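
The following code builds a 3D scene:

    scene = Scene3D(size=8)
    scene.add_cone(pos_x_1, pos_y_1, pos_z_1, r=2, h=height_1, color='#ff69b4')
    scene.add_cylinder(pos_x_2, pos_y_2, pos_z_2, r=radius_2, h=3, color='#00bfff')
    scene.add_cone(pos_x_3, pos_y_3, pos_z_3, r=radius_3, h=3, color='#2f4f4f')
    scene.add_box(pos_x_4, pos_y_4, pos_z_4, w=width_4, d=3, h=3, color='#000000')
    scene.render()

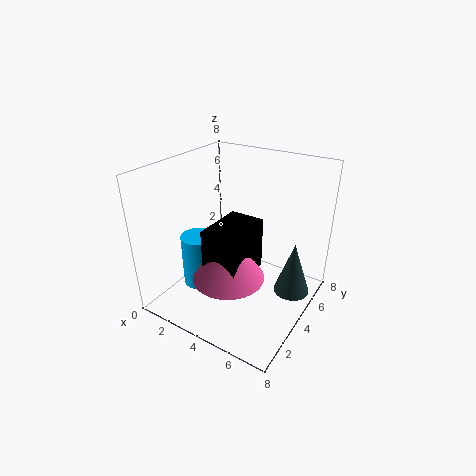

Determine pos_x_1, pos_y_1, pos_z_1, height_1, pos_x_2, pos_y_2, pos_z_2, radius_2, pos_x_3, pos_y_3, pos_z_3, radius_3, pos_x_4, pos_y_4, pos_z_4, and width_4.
pos_x_1 = 4; pos_y_1 = 3; pos_z_1 = 2; height_1 = 3; pos_x_2 = 2; pos_y_2 = 3; pos_z_2 = 1; radius_2 = 1; pos_x_3 = 7; pos_y_3 = 5; pos_z_3 = 1; radius_3 = 1; pos_x_4 = 3; pos_y_4 = 2; pos_z_4 = 2; width_4 = 2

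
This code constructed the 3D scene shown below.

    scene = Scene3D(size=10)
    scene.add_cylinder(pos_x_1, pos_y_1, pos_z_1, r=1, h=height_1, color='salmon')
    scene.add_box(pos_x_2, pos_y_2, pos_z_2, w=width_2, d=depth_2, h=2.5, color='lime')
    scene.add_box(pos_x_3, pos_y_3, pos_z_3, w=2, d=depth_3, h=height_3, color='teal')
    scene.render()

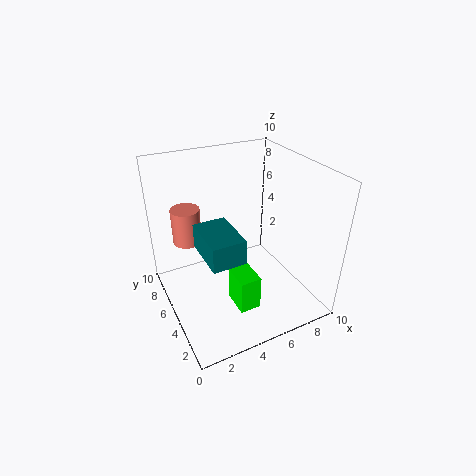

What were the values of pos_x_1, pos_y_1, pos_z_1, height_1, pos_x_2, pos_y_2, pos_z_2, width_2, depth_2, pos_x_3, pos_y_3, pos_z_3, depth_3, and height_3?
pos_x_1 = 2, pos_y_1 = 7, pos_z_1 = 4.5, height_1 = 2.5, pos_x_2 = 4, pos_y_2 = 2.5, pos_z_2 = 0.5, width_2 = 1.5, depth_2 = 2, pos_x_3 = 1.5, pos_y_3 = 1, pos_z_3 = 6, depth_3 = 3, height_3 = 1.5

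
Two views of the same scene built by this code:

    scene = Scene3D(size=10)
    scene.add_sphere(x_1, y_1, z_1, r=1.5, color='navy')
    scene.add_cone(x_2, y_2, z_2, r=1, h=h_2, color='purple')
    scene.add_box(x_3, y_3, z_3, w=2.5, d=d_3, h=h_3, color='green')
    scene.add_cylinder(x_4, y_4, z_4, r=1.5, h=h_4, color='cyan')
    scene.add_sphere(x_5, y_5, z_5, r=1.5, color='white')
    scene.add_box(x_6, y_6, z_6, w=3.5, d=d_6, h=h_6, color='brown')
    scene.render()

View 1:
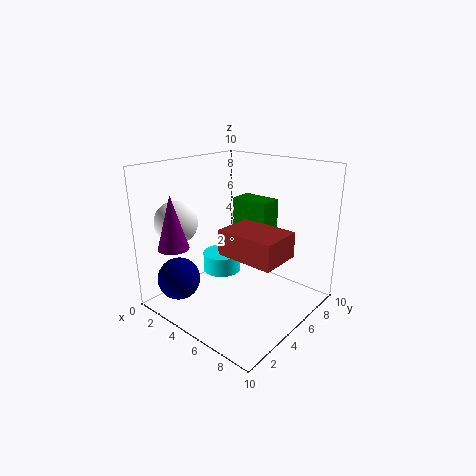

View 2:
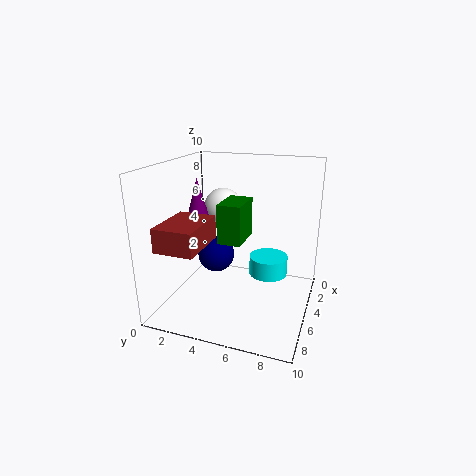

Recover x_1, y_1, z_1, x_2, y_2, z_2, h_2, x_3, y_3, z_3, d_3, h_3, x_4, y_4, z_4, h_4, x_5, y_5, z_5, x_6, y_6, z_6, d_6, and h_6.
x_1 = 2; y_1 = 2; z_1 = 2; x_2 = 3; y_2 = 1; z_2 = 5; h_2 = 3.5; x_3 = 5; y_3 = 4.5; z_3 = 5.5; d_3 = 1.5; h_3 = 2.5; x_4 = 2; y_4 = 6.5; z_4 = 1; h_4 = 1.5; x_5 = 1.5; y_5 = 2.5; z_5 = 6; x_6 = 6.5; y_6 = 1.5; z_6 = 5.5; d_6 = 2.5; h_6 = 1.5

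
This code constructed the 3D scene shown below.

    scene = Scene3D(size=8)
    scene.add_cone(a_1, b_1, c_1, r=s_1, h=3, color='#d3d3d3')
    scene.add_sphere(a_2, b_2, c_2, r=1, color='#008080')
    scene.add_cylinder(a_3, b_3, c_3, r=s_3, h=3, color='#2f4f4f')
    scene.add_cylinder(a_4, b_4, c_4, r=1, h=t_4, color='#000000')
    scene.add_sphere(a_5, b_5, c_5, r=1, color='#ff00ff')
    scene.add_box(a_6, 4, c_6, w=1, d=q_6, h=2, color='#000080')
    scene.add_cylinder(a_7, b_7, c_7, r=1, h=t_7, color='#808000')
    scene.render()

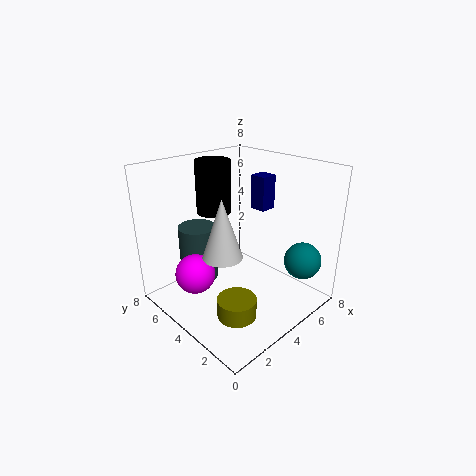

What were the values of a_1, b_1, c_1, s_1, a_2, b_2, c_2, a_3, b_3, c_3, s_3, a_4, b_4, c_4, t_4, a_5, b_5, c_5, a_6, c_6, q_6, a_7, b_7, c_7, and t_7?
a_1 = 2, b_1 = 3, c_1 = 4, s_1 = 1, a_2 = 6, b_2 = 1, c_2 = 3, a_3 = 2, b_3 = 5, c_3 = 2, s_3 = 1, a_4 = 4, b_4 = 6, c_4 = 5, t_4 = 3, a_5 = 1, b_5 = 4, c_5 = 3, a_6 = 6, c_6 = 5, q_6 = 1, a_7 = 2, b_7 = 2, c_7 = 1, t_7 = 1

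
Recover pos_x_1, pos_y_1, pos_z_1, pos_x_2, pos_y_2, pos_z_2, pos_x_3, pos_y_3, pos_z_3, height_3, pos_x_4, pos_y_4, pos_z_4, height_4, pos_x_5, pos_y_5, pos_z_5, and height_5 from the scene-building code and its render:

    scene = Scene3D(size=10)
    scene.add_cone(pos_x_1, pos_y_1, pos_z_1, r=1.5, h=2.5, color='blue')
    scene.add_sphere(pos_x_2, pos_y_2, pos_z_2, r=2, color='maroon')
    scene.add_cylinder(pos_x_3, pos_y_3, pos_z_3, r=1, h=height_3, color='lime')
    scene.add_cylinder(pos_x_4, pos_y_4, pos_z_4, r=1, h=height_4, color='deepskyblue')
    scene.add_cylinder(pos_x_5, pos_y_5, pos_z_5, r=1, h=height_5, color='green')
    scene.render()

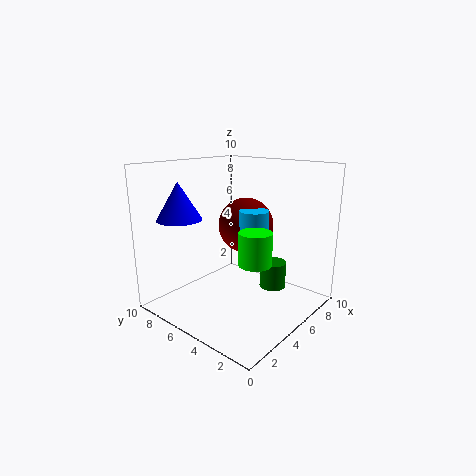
pos_x_1 = 2; pos_y_1 = 7.5; pos_z_1 = 6.5; pos_x_2 = 6.5; pos_y_2 = 5.5; pos_z_2 = 5.5; pos_x_3 = 3; pos_y_3 = 2; pos_z_3 = 4.5; height_3 = 2; pos_x_4 = 5.5; pos_y_4 = 4; pos_z_4 = 4; height_4 = 3; pos_x_5 = 8; pos_y_5 = 4; pos_z_5 = 0.5; height_5 = 2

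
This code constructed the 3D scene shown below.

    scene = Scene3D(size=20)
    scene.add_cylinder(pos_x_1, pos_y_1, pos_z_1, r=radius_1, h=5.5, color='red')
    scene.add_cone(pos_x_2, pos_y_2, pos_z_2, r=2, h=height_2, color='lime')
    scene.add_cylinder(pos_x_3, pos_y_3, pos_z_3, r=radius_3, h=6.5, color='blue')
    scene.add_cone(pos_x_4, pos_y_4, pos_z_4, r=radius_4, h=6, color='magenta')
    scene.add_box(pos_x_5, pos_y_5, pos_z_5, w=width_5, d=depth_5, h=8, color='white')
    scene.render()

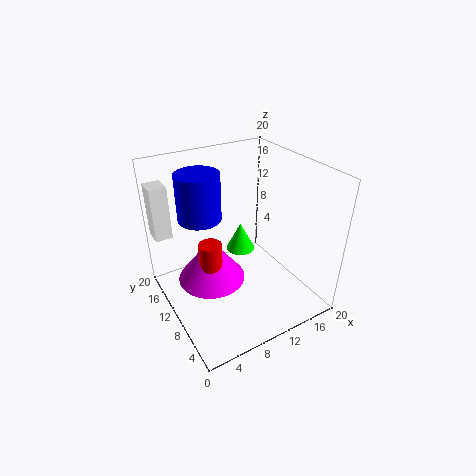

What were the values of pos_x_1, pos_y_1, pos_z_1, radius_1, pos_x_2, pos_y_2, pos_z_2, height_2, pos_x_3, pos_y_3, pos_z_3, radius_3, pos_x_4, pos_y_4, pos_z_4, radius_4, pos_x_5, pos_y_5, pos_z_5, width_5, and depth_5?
pos_x_1 = 5
pos_y_1 = 8.5
pos_z_1 = 6
radius_1 = 1.5
pos_x_2 = 11
pos_y_2 = 11
pos_z_2 = 7.5
height_2 = 4
pos_x_3 = 6
pos_y_3 = 13.5
pos_z_3 = 12.5
radius_3 = 3
pos_x_4 = 5.5
pos_y_4 = 9.5
pos_z_4 = 5.5
radius_4 = 4.5
pos_x_5 = 0.5
pos_y_5 = 17
pos_z_5 = 8.5
width_5 = 2.5
depth_5 = 3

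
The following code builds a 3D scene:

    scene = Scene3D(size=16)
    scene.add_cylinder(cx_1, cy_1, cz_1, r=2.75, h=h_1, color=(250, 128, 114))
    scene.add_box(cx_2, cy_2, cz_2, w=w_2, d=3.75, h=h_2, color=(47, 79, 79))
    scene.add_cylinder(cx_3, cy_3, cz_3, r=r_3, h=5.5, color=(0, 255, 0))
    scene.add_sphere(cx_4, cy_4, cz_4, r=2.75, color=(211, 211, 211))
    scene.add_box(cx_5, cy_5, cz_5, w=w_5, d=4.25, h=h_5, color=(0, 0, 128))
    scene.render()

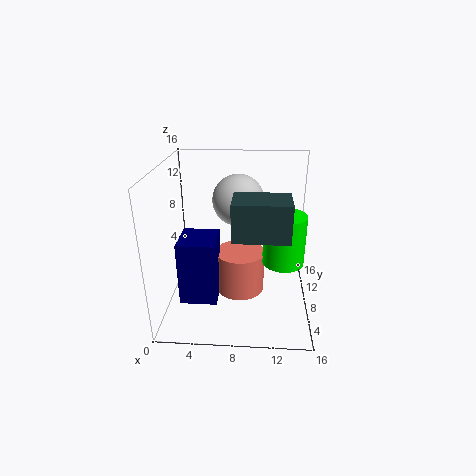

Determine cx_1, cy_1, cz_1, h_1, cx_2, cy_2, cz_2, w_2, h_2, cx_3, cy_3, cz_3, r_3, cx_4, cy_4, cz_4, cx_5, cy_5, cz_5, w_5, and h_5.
cx_1 = 8.25; cy_1 = 7.75; cz_1 = 1.75; h_1 = 4.75; cx_2 = 7.75; cy_2 = 2.25; cz_2 = 10.25; w_2 = 5.5; h_2 = 3.75; cx_3 = 13; cy_3 = 7; cz_3 = 5.75; r_3 = 2.25; cx_4 = 8; cy_4 = 8.5; cz_4 = 12.25; cx_5 = 2; cy_5 = 3.75; cz_5 = 2; w_5 = 4; h_5 = 7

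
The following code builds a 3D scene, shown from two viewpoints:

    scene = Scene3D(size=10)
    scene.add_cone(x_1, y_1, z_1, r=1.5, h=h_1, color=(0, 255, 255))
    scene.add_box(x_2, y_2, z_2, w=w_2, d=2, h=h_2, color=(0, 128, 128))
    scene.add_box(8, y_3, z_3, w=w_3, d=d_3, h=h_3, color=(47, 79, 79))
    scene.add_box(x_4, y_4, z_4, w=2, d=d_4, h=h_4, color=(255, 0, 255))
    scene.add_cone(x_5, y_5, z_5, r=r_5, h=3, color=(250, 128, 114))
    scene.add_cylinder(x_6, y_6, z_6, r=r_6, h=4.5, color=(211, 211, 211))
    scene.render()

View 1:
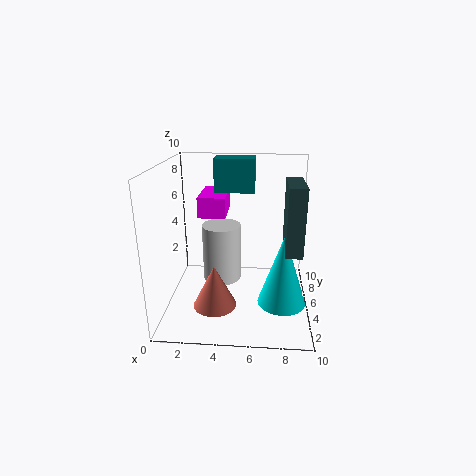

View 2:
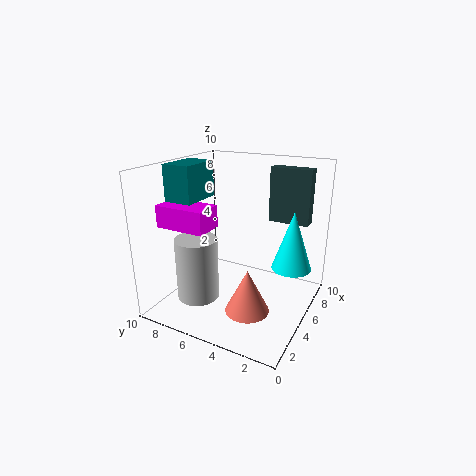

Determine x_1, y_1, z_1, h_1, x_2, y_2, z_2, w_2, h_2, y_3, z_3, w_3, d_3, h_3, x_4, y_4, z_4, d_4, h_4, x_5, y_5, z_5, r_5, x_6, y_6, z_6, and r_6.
x_1 = 8, y_1 = 2, z_1 = 2, h_1 = 4.5, x_2 = 3, y_2 = 7.5, z_2 = 7.5, w_2 = 3, h_2 = 2.5, y_3 = 1, z_3 = 5.5, w_3 = 1, d_3 = 3, h_3 = 4, x_4 = 2, y_4 = 6, z_4 = 6, d_4 = 3.5, h_4 = 1.5, x_5 = 3.5, y_5 = 3.5, z_5 = 0.5, r_5 = 1.5, x_6 = 3.5, y_6 = 7.5, z_6 = 0.5, r_6 = 1.5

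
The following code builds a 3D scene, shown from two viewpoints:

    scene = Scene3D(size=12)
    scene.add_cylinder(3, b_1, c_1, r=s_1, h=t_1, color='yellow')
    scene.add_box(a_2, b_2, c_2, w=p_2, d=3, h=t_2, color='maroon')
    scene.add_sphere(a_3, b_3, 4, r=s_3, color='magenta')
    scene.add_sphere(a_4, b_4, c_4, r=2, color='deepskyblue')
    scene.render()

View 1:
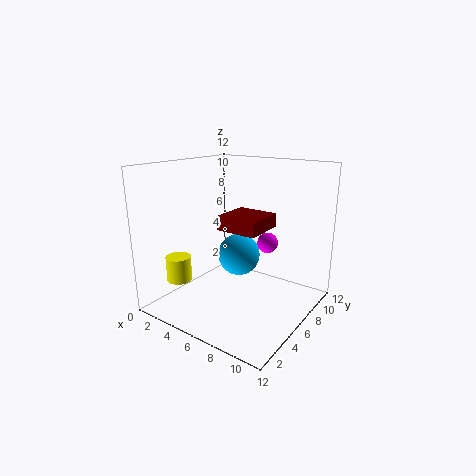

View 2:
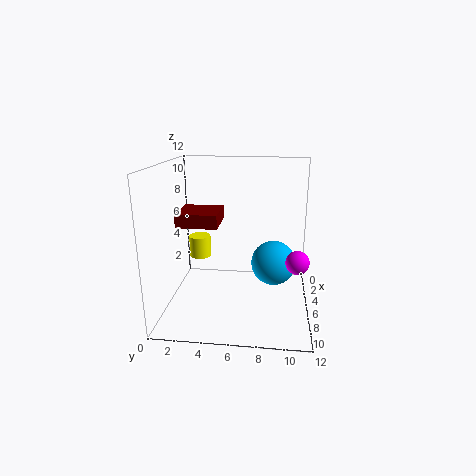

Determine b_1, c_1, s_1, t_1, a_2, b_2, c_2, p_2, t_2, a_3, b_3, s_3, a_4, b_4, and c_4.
b_1 = 2; c_1 = 3; s_1 = 1; t_1 = 2; a_2 = 7; b_2 = 2; c_2 = 8; p_2 = 3; t_2 = 1; a_3 = 6; b_3 = 11; s_3 = 1; a_4 = 4; b_4 = 9; c_4 = 3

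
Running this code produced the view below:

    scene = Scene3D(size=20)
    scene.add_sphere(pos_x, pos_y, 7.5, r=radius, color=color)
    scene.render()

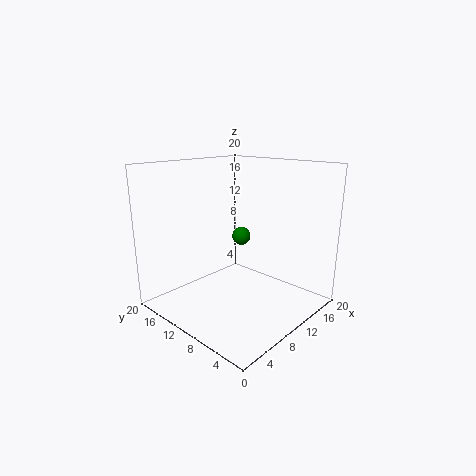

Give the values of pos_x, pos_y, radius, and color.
pos_x = 16.5, pos_y = 15.25, radius = 1.5, color = 'green'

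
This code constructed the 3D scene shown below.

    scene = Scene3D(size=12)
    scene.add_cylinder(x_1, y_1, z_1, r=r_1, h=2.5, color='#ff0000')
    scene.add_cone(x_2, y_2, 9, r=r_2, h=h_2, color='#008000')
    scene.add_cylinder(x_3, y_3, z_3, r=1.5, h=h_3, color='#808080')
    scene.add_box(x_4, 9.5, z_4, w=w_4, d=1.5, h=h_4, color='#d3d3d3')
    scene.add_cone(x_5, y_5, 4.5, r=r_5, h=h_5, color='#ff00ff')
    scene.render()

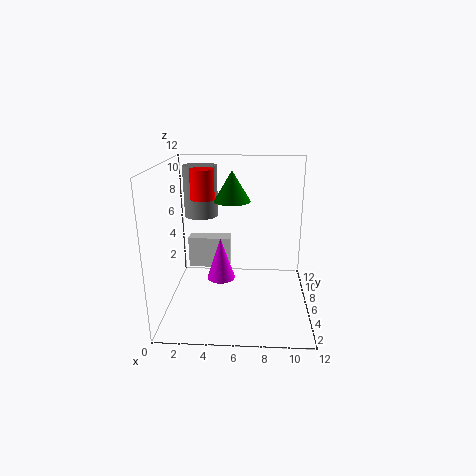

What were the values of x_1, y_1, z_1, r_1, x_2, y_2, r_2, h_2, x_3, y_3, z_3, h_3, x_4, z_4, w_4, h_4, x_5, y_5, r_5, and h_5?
x_1 = 3; y_1 = 7; z_1 = 9; r_1 = 1; x_2 = 5.5; y_2 = 6.5; r_2 = 1.5; h_2 = 2.5; x_3 = 2.5; y_3 = 9; z_3 = 7; h_3 = 4.5; x_4 = 1; z_4 = 1.5; w_4 = 4; h_4 = 3; x_5 = 5; y_5 = 2; r_5 = 1; h_5 = 3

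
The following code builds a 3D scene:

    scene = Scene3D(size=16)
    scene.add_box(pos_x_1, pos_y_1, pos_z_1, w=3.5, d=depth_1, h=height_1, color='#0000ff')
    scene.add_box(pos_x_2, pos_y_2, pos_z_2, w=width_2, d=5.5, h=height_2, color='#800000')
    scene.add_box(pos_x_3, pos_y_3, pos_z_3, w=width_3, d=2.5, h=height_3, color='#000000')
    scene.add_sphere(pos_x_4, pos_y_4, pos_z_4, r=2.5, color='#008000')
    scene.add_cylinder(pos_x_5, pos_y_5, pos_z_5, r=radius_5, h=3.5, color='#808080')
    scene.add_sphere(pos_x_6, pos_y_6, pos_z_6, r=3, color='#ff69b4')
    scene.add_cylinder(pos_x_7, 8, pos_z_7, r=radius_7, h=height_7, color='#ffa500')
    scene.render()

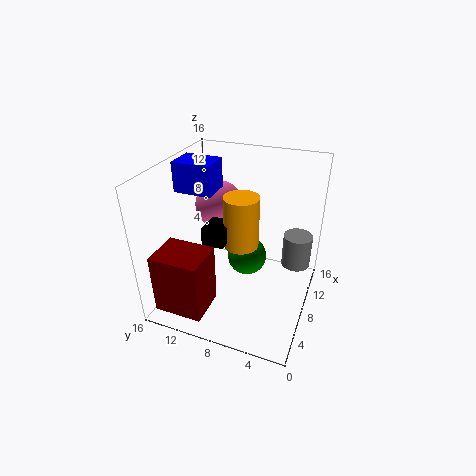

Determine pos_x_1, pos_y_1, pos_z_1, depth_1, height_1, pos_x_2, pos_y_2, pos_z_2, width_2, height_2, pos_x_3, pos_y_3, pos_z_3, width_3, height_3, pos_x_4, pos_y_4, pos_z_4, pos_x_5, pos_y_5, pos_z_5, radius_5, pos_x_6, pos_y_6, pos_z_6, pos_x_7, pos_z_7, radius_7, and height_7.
pos_x_1 = 8.5
pos_y_1 = 11.5
pos_z_1 = 12
depth_1 = 4.5
height_1 = 3.5
pos_x_2 = 1.5
pos_y_2 = 10
pos_z_2 = 0.5
width_2 = 4.5
height_2 = 7
pos_x_3 = 6
pos_y_3 = 9
pos_z_3 = 7.5
width_3 = 3
height_3 = 2
pos_x_4 = 12.5
pos_y_4 = 8.5
pos_z_4 = 2.5
pos_x_5 = 8.5
pos_y_5 = 1.5
pos_z_5 = 6
radius_5 = 1.5
pos_x_6 = 13
pos_y_6 = 12.5
pos_z_6 = 9
pos_x_7 = 9
pos_z_7 = 6.5
radius_7 = 2
height_7 = 6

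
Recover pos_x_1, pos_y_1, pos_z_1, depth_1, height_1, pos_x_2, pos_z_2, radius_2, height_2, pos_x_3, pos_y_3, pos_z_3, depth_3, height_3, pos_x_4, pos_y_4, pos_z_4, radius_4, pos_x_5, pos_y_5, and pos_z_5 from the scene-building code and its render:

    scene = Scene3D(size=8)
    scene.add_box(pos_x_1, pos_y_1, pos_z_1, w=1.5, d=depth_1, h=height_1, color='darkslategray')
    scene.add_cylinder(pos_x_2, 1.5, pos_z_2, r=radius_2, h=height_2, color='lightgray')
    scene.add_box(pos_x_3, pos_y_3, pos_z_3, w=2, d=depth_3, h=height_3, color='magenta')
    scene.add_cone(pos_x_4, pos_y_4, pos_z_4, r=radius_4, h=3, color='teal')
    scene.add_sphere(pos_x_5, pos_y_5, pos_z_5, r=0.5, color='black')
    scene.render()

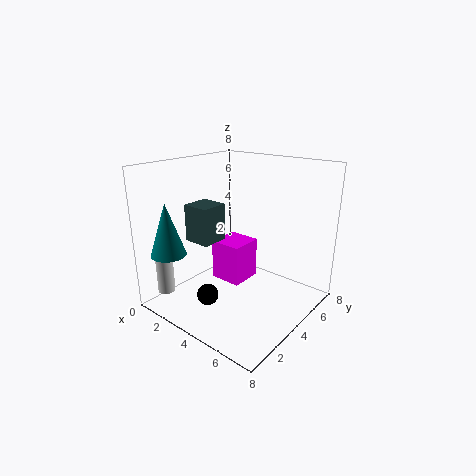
pos_x_1 = 2; pos_y_1 = 2; pos_z_1 = 4; depth_1 = 1.5; height_1 = 2; pos_x_2 = 0.5; pos_z_2 = 0.5; radius_2 = 0.5; height_2 = 2.5; pos_x_3 = 1.5; pos_y_3 = 4.5; pos_z_3 = 0.5; depth_3 = 2; height_3 = 2.5; pos_x_4 = 1; pos_y_4 = 1.5; pos_z_4 = 3; radius_4 = 1; pos_x_5 = 5; pos_y_5 = 0.5; pos_z_5 = 2.5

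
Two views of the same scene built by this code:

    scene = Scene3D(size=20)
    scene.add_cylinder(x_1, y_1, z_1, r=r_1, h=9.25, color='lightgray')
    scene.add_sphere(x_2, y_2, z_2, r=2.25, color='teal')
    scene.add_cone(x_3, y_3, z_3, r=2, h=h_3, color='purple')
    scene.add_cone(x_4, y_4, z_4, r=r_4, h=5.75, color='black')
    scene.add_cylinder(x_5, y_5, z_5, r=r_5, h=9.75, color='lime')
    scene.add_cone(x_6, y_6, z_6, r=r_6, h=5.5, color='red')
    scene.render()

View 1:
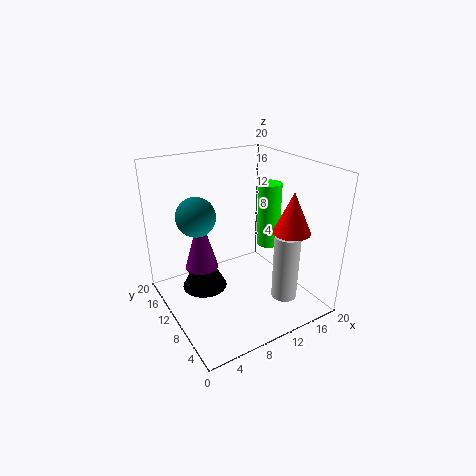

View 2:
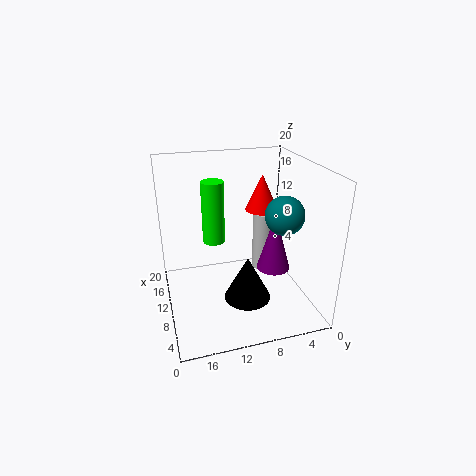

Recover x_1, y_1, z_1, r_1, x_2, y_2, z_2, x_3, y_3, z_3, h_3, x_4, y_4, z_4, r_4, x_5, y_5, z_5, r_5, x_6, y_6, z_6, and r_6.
x_1 = 14.25, y_1 = 4.5, z_1 = 2.25, r_1 = 1.75, x_2 = 2.5, y_2 = 6.75, z_2 = 16, x_3 = 3.25, y_3 = 7.5, z_3 = 9, h_3 = 7, x_4 = 4.75, y_4 = 10.25, z_4 = 4, r_4 = 3, x_5 = 16.75, y_5 = 12, z_5 = 6.5, r_5 = 1.75, x_6 = 15, y_6 = 4.75, z_6 = 11.75, r_6 = 2.5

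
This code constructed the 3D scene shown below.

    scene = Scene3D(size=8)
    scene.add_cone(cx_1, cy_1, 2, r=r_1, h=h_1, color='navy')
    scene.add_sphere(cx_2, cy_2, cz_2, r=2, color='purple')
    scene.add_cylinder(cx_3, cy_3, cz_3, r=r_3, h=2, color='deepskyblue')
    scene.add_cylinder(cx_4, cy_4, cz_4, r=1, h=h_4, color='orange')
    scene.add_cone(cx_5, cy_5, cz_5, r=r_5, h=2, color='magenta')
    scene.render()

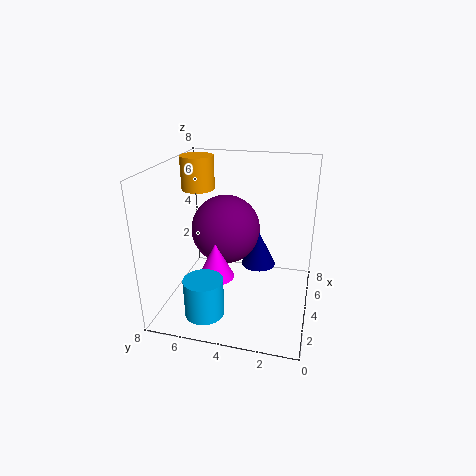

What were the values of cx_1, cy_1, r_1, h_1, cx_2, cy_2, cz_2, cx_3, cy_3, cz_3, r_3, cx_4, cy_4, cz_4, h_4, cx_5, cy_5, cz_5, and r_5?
cx_1 = 5, cy_1 = 3, r_1 = 1, h_1 = 2, cx_2 = 5, cy_2 = 5, cz_2 = 4, cx_3 = 1, cy_3 = 5, cz_3 = 1, r_3 = 1, cx_4 = 6, cy_4 = 7, cz_4 = 6, h_4 = 2, cx_5 = 3, cy_5 = 5, cz_5 = 2, r_5 = 1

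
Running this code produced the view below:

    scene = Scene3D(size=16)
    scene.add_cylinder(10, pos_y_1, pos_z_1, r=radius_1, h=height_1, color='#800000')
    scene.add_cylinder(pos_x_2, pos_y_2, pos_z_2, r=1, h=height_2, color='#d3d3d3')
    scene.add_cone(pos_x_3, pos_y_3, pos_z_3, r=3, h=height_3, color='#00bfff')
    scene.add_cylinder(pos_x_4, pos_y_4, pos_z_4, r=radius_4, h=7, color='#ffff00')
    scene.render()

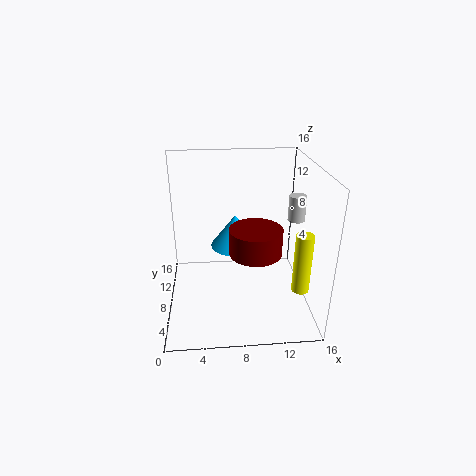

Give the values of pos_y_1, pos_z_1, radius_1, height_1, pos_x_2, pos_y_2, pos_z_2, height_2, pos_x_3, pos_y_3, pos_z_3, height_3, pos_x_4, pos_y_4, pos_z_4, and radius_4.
pos_y_1 = 8
pos_z_1 = 6
radius_1 = 3
height_1 = 3
pos_x_2 = 15
pos_y_2 = 10
pos_z_2 = 9
height_2 = 3
pos_x_3 = 8
pos_y_3 = 12
pos_z_3 = 5
height_3 = 4
pos_x_4 = 15
pos_y_4 = 6
pos_z_4 = 2
radius_4 = 1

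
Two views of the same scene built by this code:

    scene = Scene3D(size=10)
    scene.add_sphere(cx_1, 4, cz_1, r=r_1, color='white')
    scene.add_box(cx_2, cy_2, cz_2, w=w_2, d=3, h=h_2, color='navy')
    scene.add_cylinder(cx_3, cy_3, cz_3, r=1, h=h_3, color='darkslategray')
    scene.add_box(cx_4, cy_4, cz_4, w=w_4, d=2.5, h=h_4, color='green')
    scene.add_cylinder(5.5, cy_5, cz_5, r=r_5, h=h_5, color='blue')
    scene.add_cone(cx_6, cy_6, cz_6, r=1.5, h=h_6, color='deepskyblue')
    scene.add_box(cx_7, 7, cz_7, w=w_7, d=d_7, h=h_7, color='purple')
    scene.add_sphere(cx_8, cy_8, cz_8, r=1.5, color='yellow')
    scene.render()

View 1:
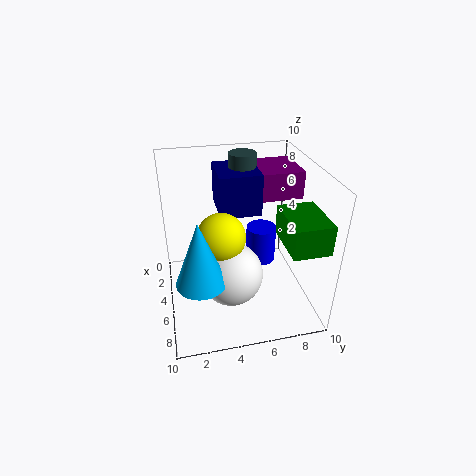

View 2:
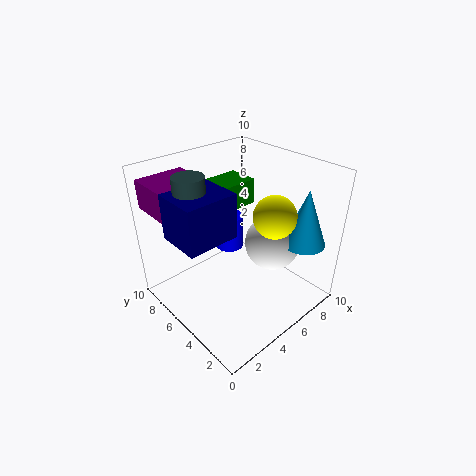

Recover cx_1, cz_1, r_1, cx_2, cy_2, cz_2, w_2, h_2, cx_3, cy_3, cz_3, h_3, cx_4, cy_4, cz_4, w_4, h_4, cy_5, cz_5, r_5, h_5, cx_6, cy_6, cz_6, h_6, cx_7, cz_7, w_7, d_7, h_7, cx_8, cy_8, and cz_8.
cx_1 = 7.5, cz_1 = 4, r_1 = 2, cx_2 = 0.5, cy_2 = 4, cz_2 = 6, w_2 = 3.5, h_2 = 3, cx_3 = 2, cy_3 = 6, cz_3 = 8, h_3 = 2, cx_4 = 5.5, cy_4 = 7.5, cz_4 = 5.5, w_4 = 3.5, h_4 = 2, cy_5 = 6.5, cz_5 = 3.5, r_5 = 1, h_5 = 2.5, cx_6 = 8.5, cy_6 = 2, cz_6 = 4.5, h_6 = 4, cx_7 = 0.5, cz_7 = 7, w_7 = 3.5, d_7 = 3, h_7 = 2, cx_8 = 7, cy_8 = 3.5, cz_8 = 6.5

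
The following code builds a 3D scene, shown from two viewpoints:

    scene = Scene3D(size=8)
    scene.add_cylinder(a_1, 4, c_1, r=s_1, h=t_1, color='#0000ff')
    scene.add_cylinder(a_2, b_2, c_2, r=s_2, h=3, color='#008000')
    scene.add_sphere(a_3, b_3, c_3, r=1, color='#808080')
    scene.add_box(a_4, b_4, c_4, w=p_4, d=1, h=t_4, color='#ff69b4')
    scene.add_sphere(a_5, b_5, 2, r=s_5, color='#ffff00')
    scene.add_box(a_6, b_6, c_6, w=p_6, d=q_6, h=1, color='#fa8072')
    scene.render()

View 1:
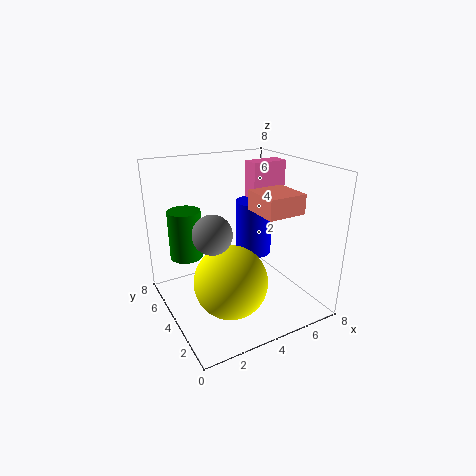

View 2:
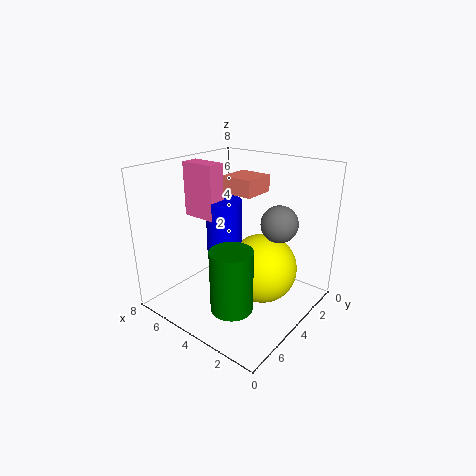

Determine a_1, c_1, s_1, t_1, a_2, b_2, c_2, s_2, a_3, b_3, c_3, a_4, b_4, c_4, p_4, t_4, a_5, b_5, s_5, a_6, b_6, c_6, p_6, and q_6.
a_1 = 5
c_1 = 3
s_1 = 1
t_1 = 3
a_2 = 2
b_2 = 7
c_2 = 2
s_2 = 1
a_3 = 2
b_3 = 3
c_3 = 5
a_4 = 5
b_4 = 4
c_4 = 5
p_4 = 2
t_4 = 3
a_5 = 3
b_5 = 3
s_5 = 2
a_6 = 4
b_6 = 1
c_6 = 6
p_6 = 2
q_6 = 2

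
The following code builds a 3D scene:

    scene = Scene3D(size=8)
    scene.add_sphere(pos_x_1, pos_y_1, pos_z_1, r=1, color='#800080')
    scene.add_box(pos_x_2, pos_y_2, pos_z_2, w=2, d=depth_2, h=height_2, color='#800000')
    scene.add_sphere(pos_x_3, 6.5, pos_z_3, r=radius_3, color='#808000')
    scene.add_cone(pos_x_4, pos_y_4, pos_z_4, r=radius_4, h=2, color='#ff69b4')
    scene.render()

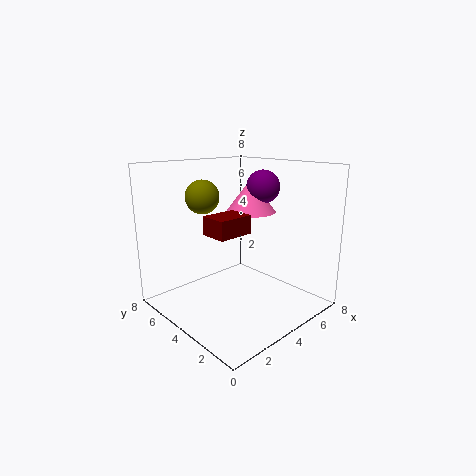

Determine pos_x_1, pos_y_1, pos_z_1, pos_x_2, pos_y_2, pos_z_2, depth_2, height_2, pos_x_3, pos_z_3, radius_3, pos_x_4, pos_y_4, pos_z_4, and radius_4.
pos_x_1 = 6.5, pos_y_1 = 4.5, pos_z_1 = 6.5, pos_x_2 = 2, pos_y_2 = 3, pos_z_2 = 4.5, depth_2 = 1.5, height_2 = 1, pos_x_3 = 3.5, pos_z_3 = 6, radius_3 = 1, pos_x_4 = 6, pos_y_4 = 5, pos_z_4 = 5, radius_4 = 1.5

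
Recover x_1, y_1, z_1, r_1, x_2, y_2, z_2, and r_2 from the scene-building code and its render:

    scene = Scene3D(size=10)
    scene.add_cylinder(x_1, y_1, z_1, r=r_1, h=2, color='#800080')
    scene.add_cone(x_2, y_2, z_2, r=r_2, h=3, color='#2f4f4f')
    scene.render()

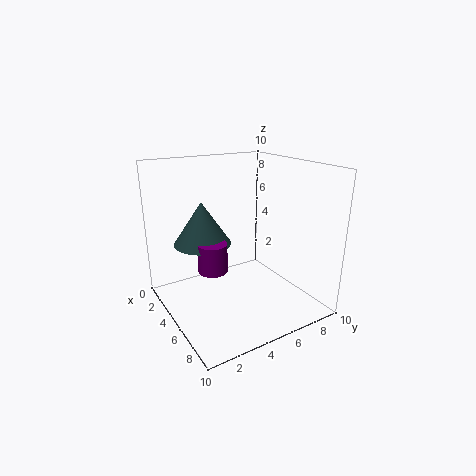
x_1 = 5; y_1 = 3; z_1 = 3; r_1 = 1; x_2 = 3.5; y_2 = 3; z_2 = 4.5; r_2 = 2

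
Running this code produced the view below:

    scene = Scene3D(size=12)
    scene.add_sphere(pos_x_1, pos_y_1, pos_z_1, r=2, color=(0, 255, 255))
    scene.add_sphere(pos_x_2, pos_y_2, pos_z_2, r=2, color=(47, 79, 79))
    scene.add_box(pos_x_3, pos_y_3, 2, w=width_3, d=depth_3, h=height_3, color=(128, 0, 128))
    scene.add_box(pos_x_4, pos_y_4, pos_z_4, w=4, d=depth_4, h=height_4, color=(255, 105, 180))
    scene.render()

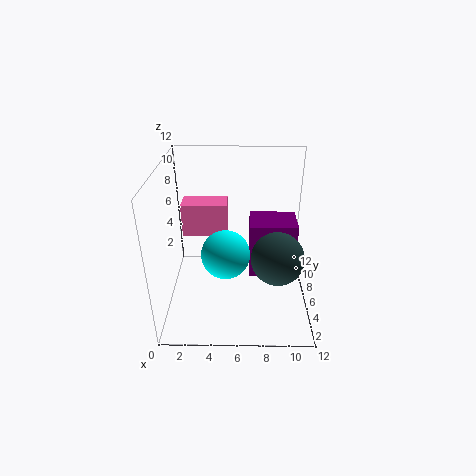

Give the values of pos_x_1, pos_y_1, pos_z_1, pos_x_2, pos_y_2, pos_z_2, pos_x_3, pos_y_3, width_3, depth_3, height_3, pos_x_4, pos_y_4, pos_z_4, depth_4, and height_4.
pos_x_1 = 5
pos_y_1 = 5
pos_z_1 = 5
pos_x_2 = 9
pos_y_2 = 3
pos_z_2 = 6
pos_x_3 = 7
pos_y_3 = 6
width_3 = 4
depth_3 = 3
height_3 = 5
pos_x_4 = 1
pos_y_4 = 8
pos_z_4 = 5
depth_4 = 2
height_4 = 3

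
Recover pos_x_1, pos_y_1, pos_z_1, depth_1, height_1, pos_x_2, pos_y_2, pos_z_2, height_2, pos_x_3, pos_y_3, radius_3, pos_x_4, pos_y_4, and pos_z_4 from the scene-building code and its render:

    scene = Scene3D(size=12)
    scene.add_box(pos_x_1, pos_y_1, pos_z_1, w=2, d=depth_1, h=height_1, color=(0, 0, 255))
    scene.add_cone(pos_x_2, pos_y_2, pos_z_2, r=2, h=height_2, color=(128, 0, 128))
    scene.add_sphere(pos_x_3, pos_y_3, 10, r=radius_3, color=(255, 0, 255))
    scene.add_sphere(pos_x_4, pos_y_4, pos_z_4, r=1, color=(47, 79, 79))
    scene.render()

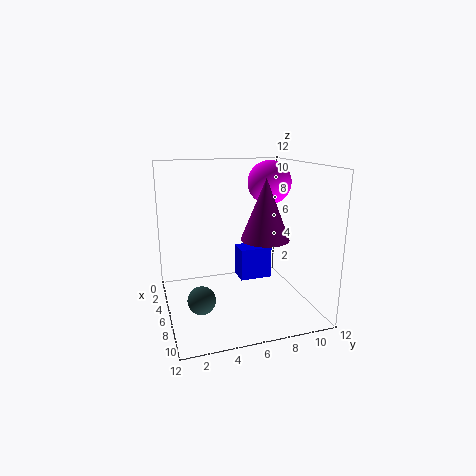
pos_x_1 = 2, pos_y_1 = 7, pos_z_1 = 1, depth_1 = 3, height_1 = 3, pos_x_2 = 7, pos_y_2 = 8, pos_z_2 = 6, height_2 = 5, pos_x_3 = 3, pos_y_3 = 10, radius_3 = 2, pos_x_4 = 10, pos_y_4 = 2, pos_z_4 = 3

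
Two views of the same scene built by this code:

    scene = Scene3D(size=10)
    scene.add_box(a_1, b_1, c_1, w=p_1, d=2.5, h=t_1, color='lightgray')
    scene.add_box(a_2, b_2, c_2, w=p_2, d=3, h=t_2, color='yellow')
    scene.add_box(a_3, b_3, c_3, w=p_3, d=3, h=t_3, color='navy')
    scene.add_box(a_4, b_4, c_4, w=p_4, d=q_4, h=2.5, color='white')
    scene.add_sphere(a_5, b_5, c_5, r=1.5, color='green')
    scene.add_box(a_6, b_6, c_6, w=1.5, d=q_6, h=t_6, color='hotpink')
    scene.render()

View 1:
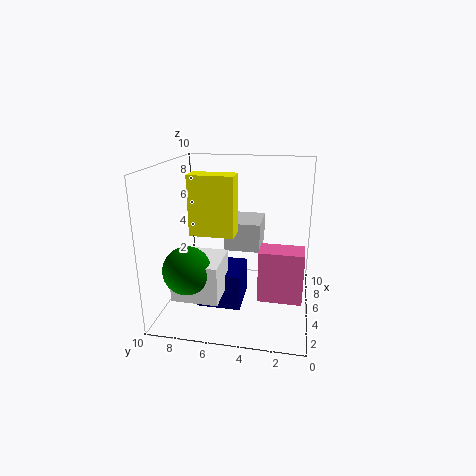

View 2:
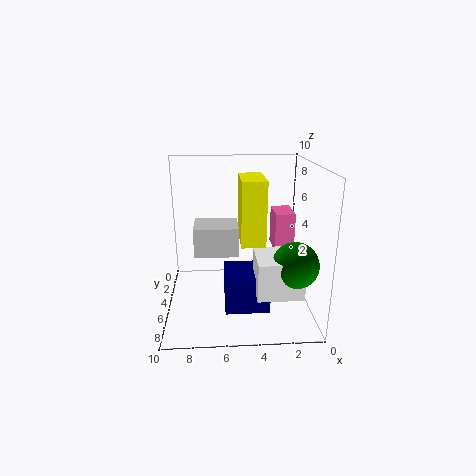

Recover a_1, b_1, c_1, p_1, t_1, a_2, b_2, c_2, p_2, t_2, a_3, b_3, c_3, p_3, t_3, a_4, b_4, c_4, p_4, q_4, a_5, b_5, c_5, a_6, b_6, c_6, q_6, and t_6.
a_1 = 5, b_1 = 3.5, c_1 = 4, p_1 = 3, t_1 = 2, a_2 = 3.5, b_2 = 5, c_2 = 5.5, p_2 = 1.5, t_2 = 4, a_3 = 3, b_3 = 4.5, c_3 = 0.5, p_3 = 3, t_3 = 2.5, a_4 = 1, b_4 = 5.5, c_4 = 2, p_4 = 3, q_4 = 3, a_5 = 1.5, b_5 = 7.5, c_5 = 4, a_6 = 0.5, b_6 = 0.5, c_6 = 3, q_6 = 2.5, t_6 = 3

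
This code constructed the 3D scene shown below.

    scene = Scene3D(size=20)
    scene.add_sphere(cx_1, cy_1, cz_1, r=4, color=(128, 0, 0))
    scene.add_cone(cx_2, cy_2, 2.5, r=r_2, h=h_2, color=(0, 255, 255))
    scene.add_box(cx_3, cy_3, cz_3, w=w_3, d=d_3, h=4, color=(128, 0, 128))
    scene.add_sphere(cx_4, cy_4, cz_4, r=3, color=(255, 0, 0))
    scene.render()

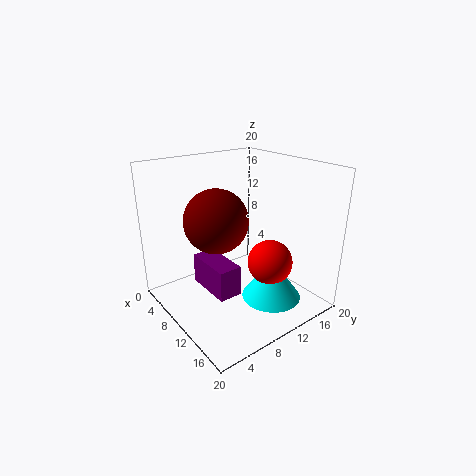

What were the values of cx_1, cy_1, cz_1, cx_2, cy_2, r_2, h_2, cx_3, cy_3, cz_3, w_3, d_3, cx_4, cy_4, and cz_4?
cx_1 = 11.5, cy_1 = 5.5, cz_1 = 14, cx_2 = 15, cy_2 = 12, r_2 = 4, h_2 = 5.5, cx_3 = 8, cy_3 = 4, cz_3 = 4.5, w_3 = 6.5, d_3 = 3, cx_4 = 14.5, cy_4 = 12, cz_4 = 7.5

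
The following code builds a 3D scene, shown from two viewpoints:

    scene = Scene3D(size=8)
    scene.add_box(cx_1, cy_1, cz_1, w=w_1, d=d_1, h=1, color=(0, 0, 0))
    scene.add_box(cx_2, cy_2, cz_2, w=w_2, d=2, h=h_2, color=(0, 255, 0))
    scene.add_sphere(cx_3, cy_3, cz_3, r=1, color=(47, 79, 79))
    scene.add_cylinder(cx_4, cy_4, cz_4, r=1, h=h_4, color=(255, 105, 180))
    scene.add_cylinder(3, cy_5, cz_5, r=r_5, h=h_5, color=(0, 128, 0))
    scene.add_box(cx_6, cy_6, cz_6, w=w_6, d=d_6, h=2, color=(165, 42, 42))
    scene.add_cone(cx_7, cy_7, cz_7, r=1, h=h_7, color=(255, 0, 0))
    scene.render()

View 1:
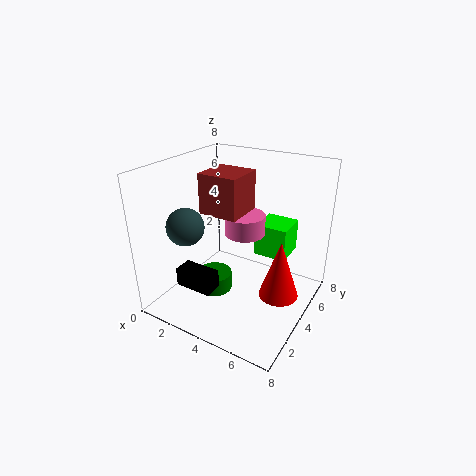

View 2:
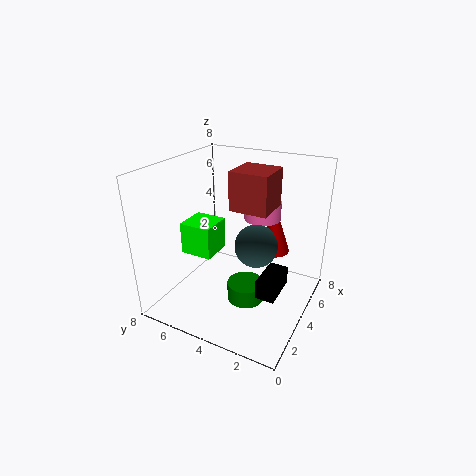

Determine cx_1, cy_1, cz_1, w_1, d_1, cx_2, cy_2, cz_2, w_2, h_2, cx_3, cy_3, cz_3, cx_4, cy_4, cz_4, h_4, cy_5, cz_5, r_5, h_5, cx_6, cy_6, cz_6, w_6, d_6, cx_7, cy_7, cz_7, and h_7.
cx_1 = 2; cy_1 = 1; cz_1 = 2; w_1 = 2; d_1 = 1; cx_2 = 4; cy_2 = 6; cz_2 = 2; w_2 = 2; h_2 = 2; cx_3 = 2; cy_3 = 2; cz_3 = 5; cx_4 = 5; cy_4 = 3; cz_4 = 5; h_4 = 1; cy_5 = 3; cz_5 = 1; r_5 = 1; h_5 = 1; cx_6 = 3; cy_6 = 2; cz_6 = 6; w_6 = 2; d_6 = 2; cx_7 = 7; cy_7 = 3; cz_7 = 2; h_7 = 3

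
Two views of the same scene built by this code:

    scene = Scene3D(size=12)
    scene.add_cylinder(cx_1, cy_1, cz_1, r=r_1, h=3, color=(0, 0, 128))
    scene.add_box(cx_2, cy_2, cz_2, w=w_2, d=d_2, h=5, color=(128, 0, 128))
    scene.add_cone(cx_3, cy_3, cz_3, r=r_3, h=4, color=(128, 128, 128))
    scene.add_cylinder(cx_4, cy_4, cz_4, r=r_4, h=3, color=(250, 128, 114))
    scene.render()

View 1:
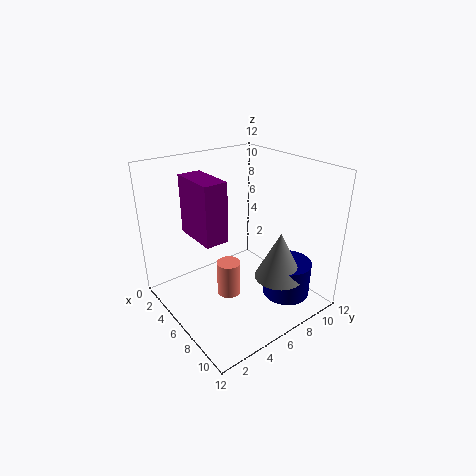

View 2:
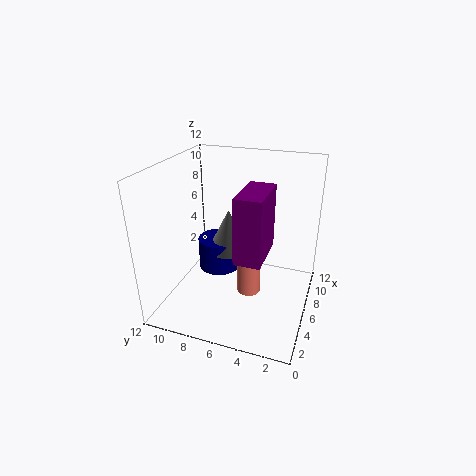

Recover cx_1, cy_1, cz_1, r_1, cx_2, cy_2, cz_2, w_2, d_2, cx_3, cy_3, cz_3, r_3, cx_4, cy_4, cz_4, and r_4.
cx_1 = 9
cy_1 = 9
cz_1 = 1
r_1 = 2
cx_2 = 2
cy_2 = 3
cz_2 = 6
w_2 = 4
d_2 = 2
cx_3 = 9
cy_3 = 8
cz_3 = 3
r_3 = 2
cx_4 = 6
cy_4 = 5
cz_4 = 1
r_4 = 1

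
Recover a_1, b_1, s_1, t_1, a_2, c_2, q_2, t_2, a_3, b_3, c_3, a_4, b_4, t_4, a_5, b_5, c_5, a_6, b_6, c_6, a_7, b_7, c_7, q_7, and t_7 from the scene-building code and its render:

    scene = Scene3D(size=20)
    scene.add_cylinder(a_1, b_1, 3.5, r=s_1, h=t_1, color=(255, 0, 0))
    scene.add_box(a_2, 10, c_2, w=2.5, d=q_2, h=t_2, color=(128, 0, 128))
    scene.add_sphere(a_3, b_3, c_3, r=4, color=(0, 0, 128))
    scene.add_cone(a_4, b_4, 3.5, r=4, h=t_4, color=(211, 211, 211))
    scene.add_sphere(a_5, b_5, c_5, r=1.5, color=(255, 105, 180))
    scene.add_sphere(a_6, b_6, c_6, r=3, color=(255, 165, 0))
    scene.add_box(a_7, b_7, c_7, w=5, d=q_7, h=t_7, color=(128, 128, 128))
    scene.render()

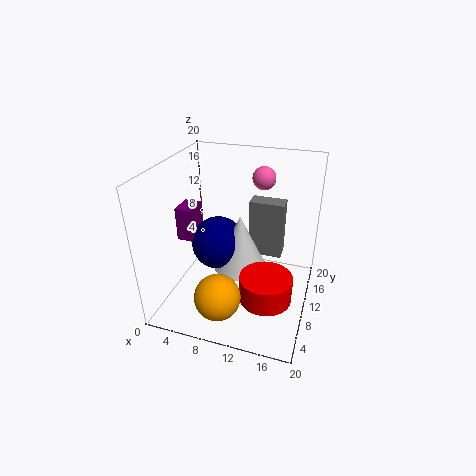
a_1 = 15, b_1 = 6.5, s_1 = 3.5, t_1 = 3.5, a_2 = 0.5, c_2 = 8, q_2 = 3.5, t_2 = 5, a_3 = 6, b_3 = 12.5, c_3 = 7, a_4 = 9.5, b_4 = 12.5, t_4 = 8.5, a_5 = 13, b_5 = 11.5, c_5 = 18.5, a_6 = 9.5, b_6 = 3, c_6 = 5, a_7 = 10.5, b_7 = 13.5, c_7 = 5.5, q_7 = 2.5, t_7 = 8.5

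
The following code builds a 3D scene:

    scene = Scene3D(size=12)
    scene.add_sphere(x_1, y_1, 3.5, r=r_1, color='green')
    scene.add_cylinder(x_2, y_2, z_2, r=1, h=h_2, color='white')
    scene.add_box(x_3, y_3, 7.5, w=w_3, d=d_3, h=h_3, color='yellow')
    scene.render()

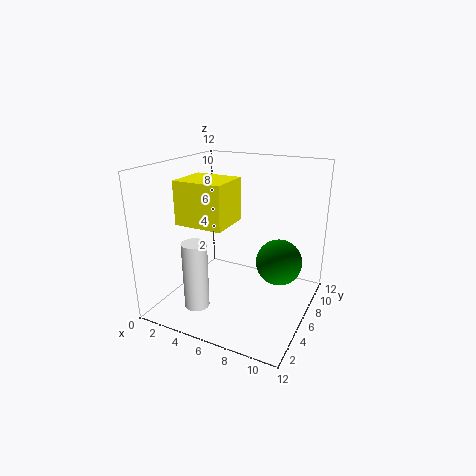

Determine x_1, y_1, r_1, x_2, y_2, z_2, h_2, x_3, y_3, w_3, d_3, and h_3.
x_1 = 9
y_1 = 8
r_1 = 2
x_2 = 4
y_2 = 2.5
z_2 = 1
h_2 = 5.5
x_3 = 2
y_3 = 3
w_3 = 4
d_3 = 3.5
h_3 = 3.5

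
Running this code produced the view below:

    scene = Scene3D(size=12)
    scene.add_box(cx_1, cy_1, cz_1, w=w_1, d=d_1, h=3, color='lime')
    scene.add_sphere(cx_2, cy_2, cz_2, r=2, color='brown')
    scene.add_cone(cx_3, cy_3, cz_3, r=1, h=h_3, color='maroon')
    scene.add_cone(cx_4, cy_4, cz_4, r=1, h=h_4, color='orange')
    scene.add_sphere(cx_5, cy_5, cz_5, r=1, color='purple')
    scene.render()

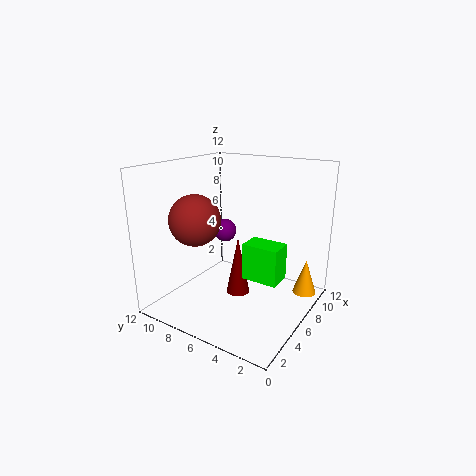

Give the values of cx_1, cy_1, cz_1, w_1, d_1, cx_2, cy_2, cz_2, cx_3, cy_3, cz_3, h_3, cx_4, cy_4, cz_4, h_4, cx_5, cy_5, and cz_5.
cx_1 = 5, cy_1 = 2, cz_1 = 3, w_1 = 2, d_1 = 3, cx_2 = 3, cy_2 = 8, cz_2 = 8, cx_3 = 6, cy_3 = 6, cz_3 = 1, h_3 = 5, cx_4 = 9, cy_4 = 1, cz_4 = 1, h_4 = 3, cx_5 = 7, cy_5 = 8, cz_5 = 6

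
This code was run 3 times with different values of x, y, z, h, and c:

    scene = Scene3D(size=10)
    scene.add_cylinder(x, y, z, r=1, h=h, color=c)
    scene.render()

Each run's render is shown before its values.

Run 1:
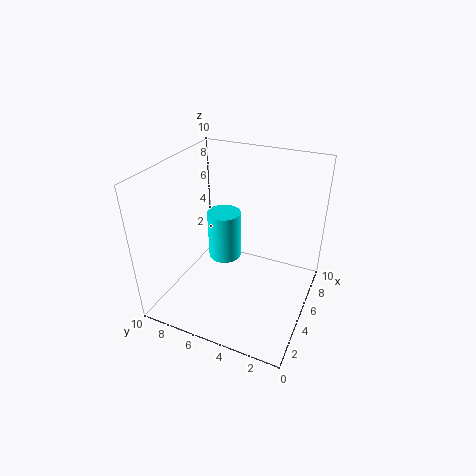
x = 3
y = 5
z = 5
h = 3
c = 'cyan'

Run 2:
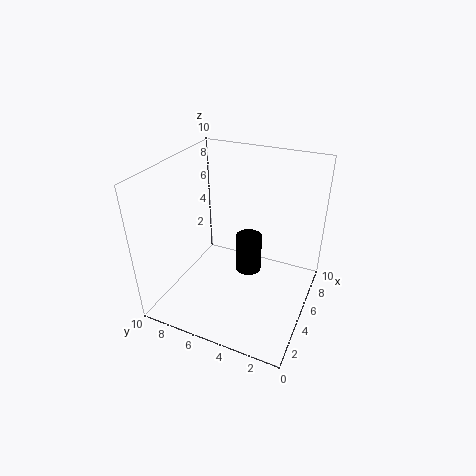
x = 7
y = 5
z = 1
h = 3
c = 'black'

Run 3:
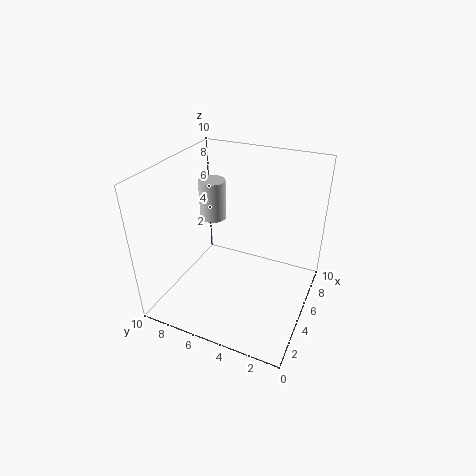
x = 7
y = 8
z = 5
h = 3
c = 'lightgray'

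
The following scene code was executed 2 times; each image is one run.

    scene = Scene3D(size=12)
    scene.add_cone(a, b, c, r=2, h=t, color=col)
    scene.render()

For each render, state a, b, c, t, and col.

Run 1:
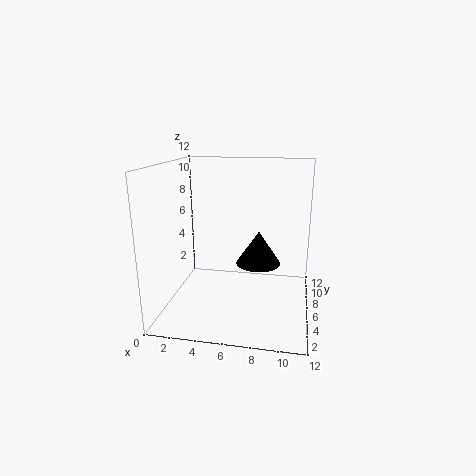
a = 7.5
b = 8
c = 3
t = 3
col = 'black'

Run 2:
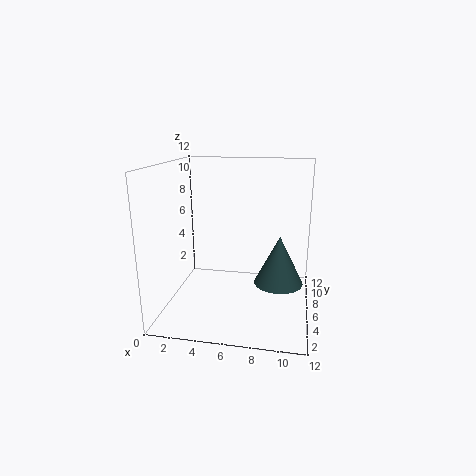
a = 9.5
b = 5.5
c = 2.5
t = 4
col = 'darkslategray'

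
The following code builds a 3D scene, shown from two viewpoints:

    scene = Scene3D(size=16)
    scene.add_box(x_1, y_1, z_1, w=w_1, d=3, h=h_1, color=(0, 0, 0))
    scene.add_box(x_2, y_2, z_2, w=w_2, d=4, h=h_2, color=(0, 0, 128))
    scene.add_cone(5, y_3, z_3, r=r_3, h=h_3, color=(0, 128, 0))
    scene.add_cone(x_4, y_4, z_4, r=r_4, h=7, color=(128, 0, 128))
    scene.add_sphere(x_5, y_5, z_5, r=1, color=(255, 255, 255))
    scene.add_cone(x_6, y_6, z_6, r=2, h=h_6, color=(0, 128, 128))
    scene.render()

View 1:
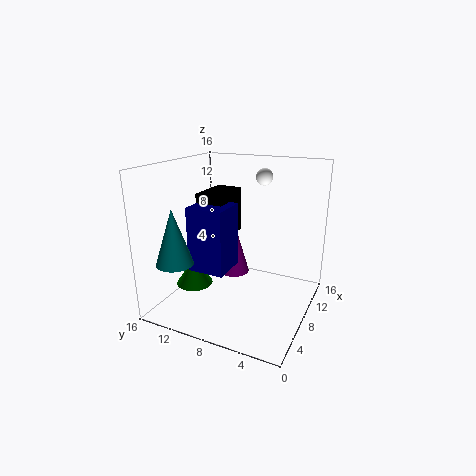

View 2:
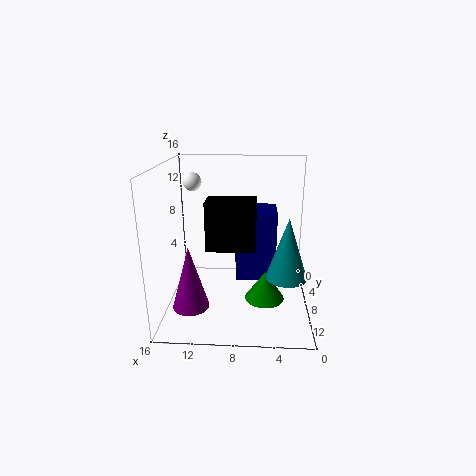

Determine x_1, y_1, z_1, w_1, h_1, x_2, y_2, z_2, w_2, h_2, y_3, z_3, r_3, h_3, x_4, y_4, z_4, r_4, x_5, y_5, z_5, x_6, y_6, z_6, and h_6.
x_1 = 6
y_1 = 9
z_1 = 8
w_1 = 5
h_1 = 5
x_2 = 4
y_2 = 8
z_2 = 5
w_2 = 4
h_2 = 7
y_3 = 12
z_3 = 3
r_3 = 2
h_3 = 3
x_4 = 13
y_4 = 11
z_4 = 1
r_4 = 2
x_5 = 13
y_5 = 7
z_5 = 14
x_6 = 3
y_6 = 13
z_6 = 6
h_6 = 6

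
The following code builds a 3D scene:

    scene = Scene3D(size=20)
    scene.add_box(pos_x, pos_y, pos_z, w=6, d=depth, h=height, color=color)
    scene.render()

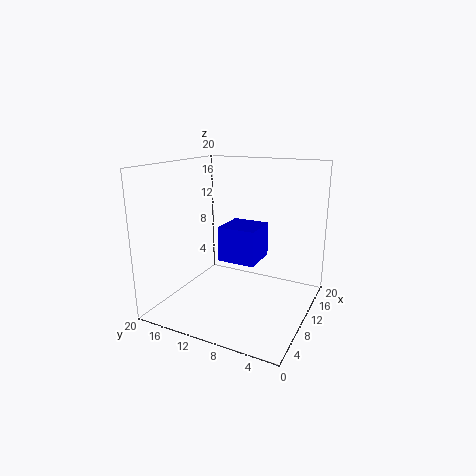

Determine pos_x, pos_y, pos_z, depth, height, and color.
pos_x = 13
pos_y = 9
pos_z = 4.5
depth = 6
height = 5.5
color = 'blue'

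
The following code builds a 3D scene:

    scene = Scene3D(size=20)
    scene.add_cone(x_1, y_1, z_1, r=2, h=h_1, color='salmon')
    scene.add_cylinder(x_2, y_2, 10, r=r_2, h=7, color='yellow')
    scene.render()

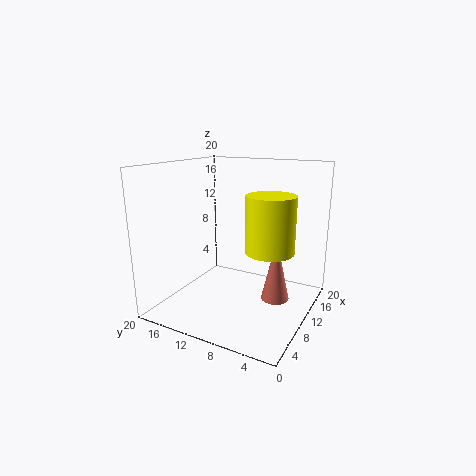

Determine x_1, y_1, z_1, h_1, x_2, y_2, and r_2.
x_1 = 12, y_1 = 5, z_1 = 1, h_1 = 9, x_2 = 7, y_2 = 4, r_2 = 3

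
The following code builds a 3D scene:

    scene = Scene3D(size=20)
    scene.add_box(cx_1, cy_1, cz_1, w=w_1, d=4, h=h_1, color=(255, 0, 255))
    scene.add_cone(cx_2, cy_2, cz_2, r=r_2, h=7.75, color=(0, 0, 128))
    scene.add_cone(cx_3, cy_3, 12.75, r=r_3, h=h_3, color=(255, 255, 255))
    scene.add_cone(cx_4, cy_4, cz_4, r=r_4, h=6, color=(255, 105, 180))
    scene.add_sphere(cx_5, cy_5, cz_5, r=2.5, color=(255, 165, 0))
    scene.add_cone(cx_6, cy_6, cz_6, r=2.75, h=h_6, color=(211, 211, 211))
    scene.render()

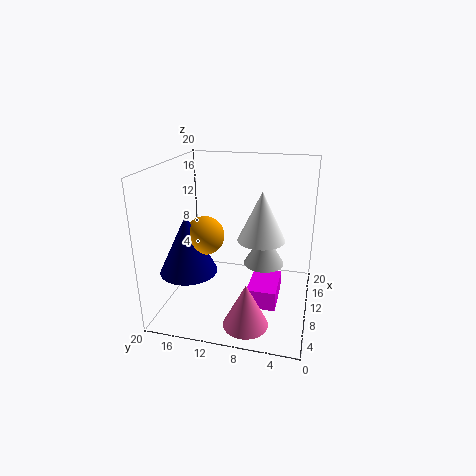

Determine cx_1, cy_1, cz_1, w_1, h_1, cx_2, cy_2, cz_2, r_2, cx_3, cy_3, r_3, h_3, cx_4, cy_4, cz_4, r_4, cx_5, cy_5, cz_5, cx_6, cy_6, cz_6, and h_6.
cx_1 = 6.5, cy_1 = 4, cz_1 = 1.25, w_1 = 6.25, h_1 = 2.75, cx_2 = 5.25, cy_2 = 15.5, cz_2 = 6.75, r_2 = 3.75, cx_3 = 4.25, cy_3 = 5.75, r_3 = 2.75, h_3 = 5.75, cx_4 = 4.25, cy_4 = 7.5, cz_4 = 0.25, r_4 = 3, cx_5 = 6.5, cy_5 = 13.5, cz_5 = 11.5, cx_6 = 9.75, cy_6 = 6.25, cz_6 = 6.75, h_6 = 4.75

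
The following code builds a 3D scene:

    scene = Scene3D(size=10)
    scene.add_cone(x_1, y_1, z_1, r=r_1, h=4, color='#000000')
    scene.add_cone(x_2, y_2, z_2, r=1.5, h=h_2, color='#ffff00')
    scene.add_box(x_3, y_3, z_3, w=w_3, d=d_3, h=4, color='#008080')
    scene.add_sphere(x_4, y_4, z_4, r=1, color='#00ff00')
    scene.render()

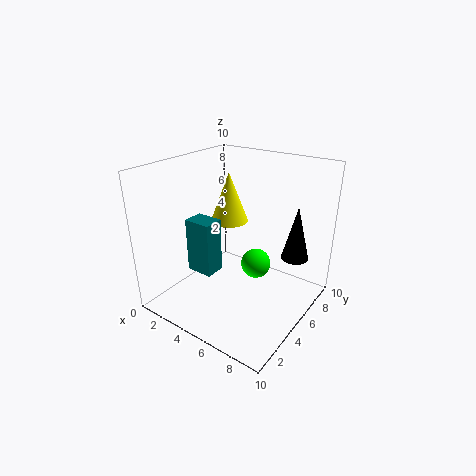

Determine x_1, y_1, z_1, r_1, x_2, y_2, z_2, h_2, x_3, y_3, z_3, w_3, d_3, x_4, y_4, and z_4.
x_1 = 8
y_1 = 8
z_1 = 3
r_1 = 1
x_2 = 2
y_2 = 8
z_2 = 4.5
h_2 = 4
x_3 = 1.5
y_3 = 3.5
z_3 = 2
w_3 = 2
d_3 = 1.5
x_4 = 6.5
y_4 = 5
z_4 = 3.5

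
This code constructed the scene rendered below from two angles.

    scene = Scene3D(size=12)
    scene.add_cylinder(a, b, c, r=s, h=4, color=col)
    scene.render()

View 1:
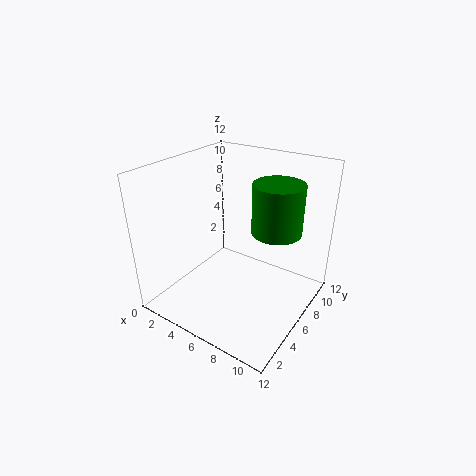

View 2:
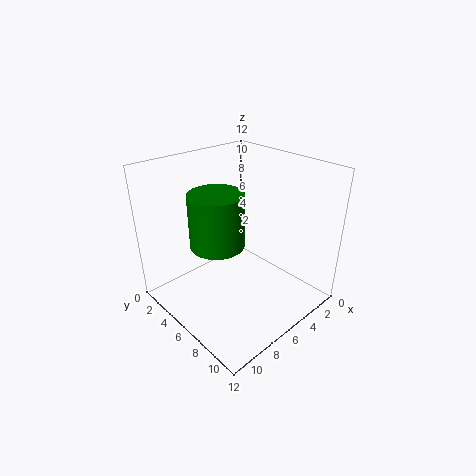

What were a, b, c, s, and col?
a = 9; b = 7; c = 7; s = 2; col = 'green'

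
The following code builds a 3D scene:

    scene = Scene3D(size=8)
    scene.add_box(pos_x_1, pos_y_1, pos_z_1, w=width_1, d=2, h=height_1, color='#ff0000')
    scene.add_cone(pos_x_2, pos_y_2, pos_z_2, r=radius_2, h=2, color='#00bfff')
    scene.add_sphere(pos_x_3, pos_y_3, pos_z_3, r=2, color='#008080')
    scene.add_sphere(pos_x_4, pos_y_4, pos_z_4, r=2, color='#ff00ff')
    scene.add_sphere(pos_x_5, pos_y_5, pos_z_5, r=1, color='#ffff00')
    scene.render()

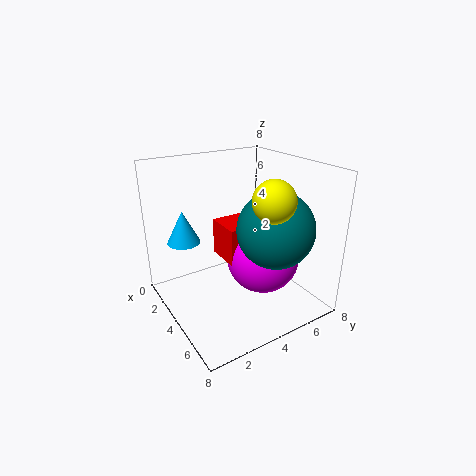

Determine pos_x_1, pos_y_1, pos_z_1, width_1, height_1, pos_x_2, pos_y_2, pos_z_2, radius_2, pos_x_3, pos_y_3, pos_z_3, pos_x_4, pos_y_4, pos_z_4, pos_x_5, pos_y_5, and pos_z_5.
pos_x_1 = 3
pos_y_1 = 3
pos_z_1 = 3
width_1 = 2
height_1 = 2
pos_x_2 = 1
pos_y_2 = 2
pos_z_2 = 3
radius_2 = 1
pos_x_3 = 6
pos_y_3 = 5
pos_z_3 = 5
pos_x_4 = 5
pos_y_4 = 5
pos_z_4 = 3
pos_x_5 = 7
pos_y_5 = 4
pos_z_5 = 7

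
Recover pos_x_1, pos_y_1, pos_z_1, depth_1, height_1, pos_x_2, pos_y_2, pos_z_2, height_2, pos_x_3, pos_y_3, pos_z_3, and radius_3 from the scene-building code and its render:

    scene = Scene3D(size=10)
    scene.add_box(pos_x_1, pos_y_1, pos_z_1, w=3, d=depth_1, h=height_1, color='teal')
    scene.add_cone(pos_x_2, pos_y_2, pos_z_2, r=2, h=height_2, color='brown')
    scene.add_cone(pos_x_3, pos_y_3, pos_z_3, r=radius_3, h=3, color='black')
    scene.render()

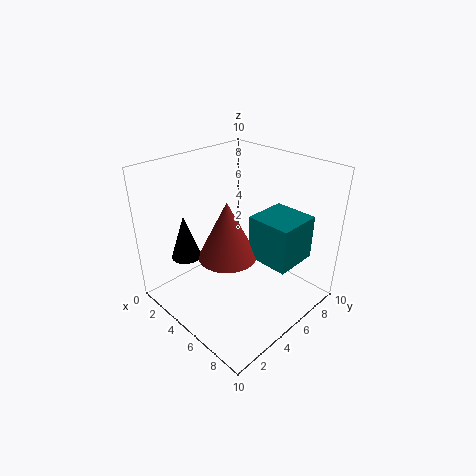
pos_x_1 = 6; pos_y_1 = 5; pos_z_1 = 4; depth_1 = 3; height_1 = 3; pos_x_2 = 5; pos_y_2 = 4; pos_z_2 = 4; height_2 = 4; pos_x_3 = 3; pos_y_3 = 2; pos_z_3 = 4; radius_3 = 1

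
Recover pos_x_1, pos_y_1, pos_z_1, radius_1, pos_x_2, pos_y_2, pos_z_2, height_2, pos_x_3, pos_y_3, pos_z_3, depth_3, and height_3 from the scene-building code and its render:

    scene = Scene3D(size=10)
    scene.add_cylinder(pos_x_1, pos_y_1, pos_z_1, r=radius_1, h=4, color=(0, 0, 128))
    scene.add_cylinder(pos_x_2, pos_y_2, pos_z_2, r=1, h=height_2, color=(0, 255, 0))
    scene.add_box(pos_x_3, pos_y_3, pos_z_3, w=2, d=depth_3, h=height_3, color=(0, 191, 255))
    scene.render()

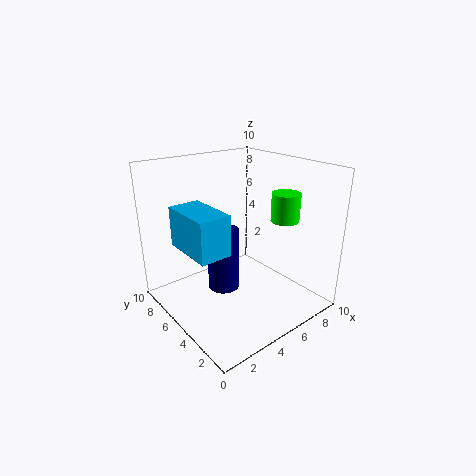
pos_x_1 = 3; pos_y_1 = 4; pos_z_1 = 2.5; radius_1 = 1; pos_x_2 = 8; pos_y_2 = 3.5; pos_z_2 = 6; height_2 = 2; pos_x_3 = 0.5; pos_y_3 = 2.5; pos_z_3 = 5.5; depth_3 = 3.5; height_3 = 2.5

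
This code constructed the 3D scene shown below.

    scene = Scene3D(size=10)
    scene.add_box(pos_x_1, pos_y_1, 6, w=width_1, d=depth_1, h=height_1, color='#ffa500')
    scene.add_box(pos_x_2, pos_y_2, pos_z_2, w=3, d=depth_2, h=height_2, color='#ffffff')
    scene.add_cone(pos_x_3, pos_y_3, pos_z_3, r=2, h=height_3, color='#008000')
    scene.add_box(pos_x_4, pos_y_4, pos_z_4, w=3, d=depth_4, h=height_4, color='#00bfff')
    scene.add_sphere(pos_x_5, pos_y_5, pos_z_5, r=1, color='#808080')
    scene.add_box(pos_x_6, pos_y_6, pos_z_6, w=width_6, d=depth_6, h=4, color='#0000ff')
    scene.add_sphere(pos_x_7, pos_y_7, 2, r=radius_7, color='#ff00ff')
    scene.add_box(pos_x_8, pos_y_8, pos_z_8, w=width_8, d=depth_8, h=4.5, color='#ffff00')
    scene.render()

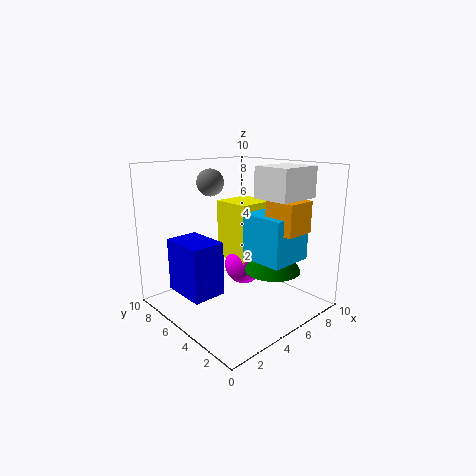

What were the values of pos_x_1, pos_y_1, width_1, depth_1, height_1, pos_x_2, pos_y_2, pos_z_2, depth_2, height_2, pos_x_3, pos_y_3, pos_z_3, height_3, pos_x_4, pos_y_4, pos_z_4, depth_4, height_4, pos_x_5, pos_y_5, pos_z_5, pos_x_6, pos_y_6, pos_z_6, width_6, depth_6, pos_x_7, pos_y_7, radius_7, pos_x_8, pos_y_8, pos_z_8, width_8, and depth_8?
pos_x_1 = 5, pos_y_1 = 0.5, width_1 = 2, depth_1 = 2, height_1 = 2, pos_x_2 = 5, pos_y_2 = 1, pos_z_2 = 8, depth_2 = 2.5, height_2 = 2, pos_x_3 = 7, pos_y_3 = 3.5, pos_z_3 = 2.5, height_3 = 3.5, pos_x_4 = 4.5, pos_y_4 = 1, pos_z_4 = 4, depth_4 = 3, height_4 = 3, pos_x_5 = 5, pos_y_5 = 8, pos_z_5 = 8.5, pos_x_6 = 2, pos_y_6 = 6, pos_z_6 = 0.5, width_6 = 2.5, depth_6 = 3.5, pos_x_7 = 7, pos_y_7 = 6.5, radius_7 = 1.5, pos_x_8 = 6, pos_y_8 = 5.5, pos_z_8 = 2.5, width_8 = 3, depth_8 = 3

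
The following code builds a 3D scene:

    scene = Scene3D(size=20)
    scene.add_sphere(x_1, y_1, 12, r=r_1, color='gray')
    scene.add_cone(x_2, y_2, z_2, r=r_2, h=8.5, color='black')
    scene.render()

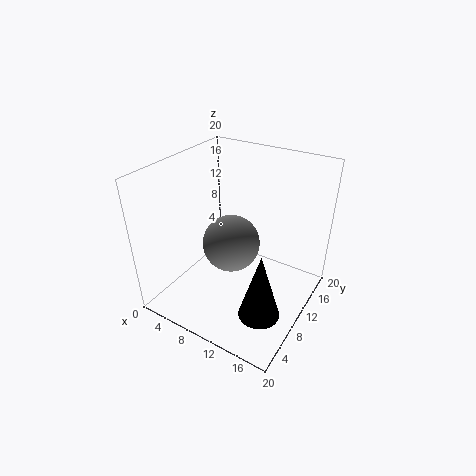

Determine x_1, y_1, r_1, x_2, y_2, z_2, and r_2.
x_1 = 11.5, y_1 = 6, r_1 = 3.5, x_2 = 17, y_2 = 3.5, z_2 = 5, r_2 = 2.5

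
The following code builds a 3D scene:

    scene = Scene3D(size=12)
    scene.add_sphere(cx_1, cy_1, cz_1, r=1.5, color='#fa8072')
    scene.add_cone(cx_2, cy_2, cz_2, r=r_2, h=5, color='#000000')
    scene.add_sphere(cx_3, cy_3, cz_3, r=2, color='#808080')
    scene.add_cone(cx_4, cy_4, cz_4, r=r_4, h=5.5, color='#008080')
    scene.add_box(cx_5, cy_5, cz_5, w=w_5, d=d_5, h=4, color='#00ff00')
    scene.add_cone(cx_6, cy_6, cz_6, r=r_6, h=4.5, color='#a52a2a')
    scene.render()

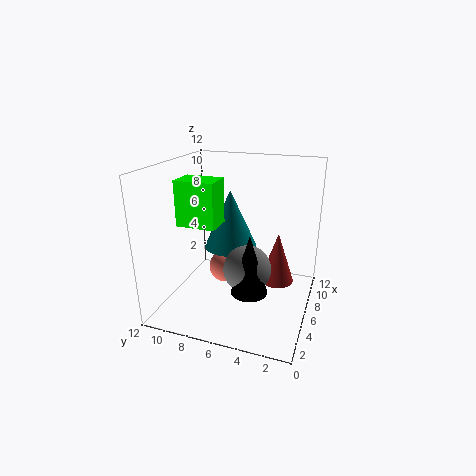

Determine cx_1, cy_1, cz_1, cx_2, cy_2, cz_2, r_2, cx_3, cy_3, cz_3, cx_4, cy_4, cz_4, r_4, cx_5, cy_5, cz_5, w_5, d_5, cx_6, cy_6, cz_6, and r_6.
cx_1 = 8, cy_1 = 8, cz_1 = 2, cx_2 = 4.5, cy_2 = 4.5, cz_2 = 2, r_2 = 1.5, cx_3 = 5.5, cy_3 = 5, cz_3 = 3.5, cx_4 = 9.5, cy_4 = 8, cz_4 = 3.5, r_4 = 2.5, cx_5 = 5.5, cy_5 = 8, cz_5 = 6.5, w_5 = 2.5, d_5 = 3.5, cx_6 = 8, cy_6 = 3, cz_6 = 1.5, r_6 = 1.5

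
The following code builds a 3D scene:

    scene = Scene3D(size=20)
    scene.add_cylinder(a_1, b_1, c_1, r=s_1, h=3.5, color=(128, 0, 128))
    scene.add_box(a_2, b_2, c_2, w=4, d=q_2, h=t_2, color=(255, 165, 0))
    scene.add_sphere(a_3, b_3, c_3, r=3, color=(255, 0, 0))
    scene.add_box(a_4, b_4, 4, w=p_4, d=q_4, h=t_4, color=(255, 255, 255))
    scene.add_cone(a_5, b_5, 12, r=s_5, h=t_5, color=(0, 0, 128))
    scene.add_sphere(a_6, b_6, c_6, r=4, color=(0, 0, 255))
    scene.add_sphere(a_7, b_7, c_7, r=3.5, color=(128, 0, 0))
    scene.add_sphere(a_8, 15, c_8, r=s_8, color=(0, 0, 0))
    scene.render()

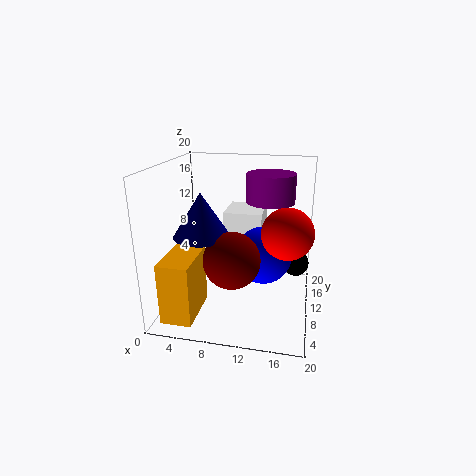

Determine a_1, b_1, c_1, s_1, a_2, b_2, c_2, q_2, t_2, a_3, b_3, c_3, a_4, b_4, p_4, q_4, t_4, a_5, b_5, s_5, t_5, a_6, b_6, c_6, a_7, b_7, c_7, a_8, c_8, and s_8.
a_1 = 14.5
b_1 = 8
c_1 = 16
s_1 = 3
a_2 = 2
b_2 = 0.5
c_2 = 1.5
q_2 = 7
t_2 = 8
a_3 = 17
b_3 = 4
c_3 = 13.5
a_4 = 7.5
b_4 = 11.5
p_4 = 5.5
q_4 = 6
t_4 = 9
a_5 = 6.5
b_5 = 5
s_5 = 3.5
t_5 = 5.5
a_6 = 13.5
b_6 = 10.5
c_6 = 7.5
a_7 = 10.5
b_7 = 4
c_7 = 9.5
a_8 = 18
c_8 = 4.5
s_8 = 2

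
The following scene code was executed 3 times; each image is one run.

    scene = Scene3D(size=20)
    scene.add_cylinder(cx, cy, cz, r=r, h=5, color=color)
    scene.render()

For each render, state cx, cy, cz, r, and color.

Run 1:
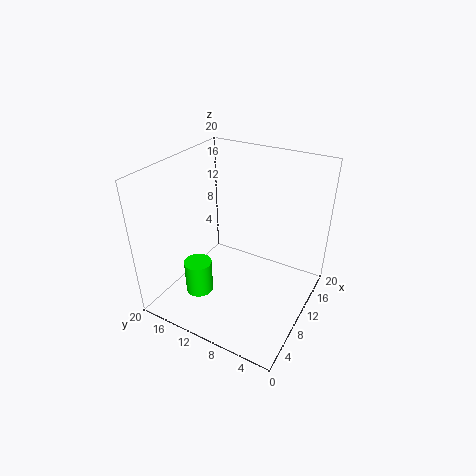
cx = 7
cy = 15
cz = 1
r = 2
color = 'lime'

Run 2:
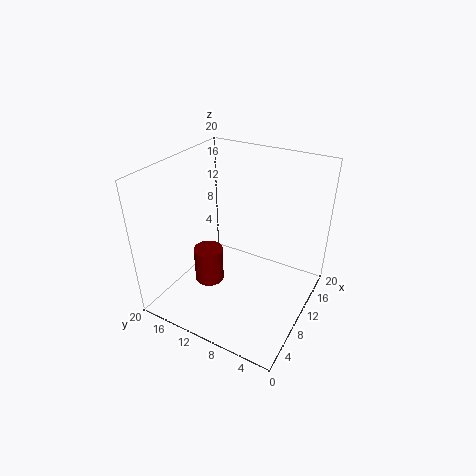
cx = 7
cy = 13
cz = 4
r = 2
color = 'maroon'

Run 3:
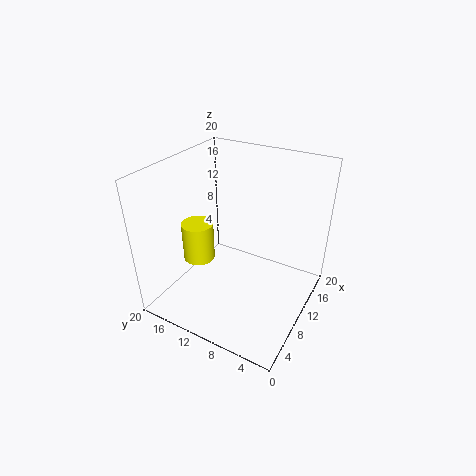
cx = 5
cy = 13
cz = 9
r = 2
color = 'yellow'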